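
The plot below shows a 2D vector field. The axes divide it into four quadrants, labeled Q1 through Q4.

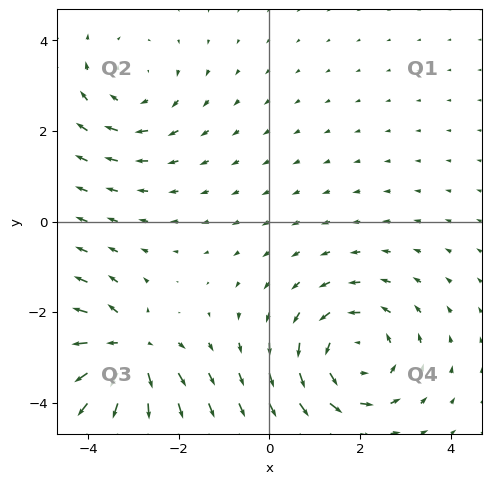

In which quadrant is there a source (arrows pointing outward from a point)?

The source sits at approximately (-3.2, -2.9), which lies in quadrant Q3. The divergence there is about +5, positive as expected for a source.

Q3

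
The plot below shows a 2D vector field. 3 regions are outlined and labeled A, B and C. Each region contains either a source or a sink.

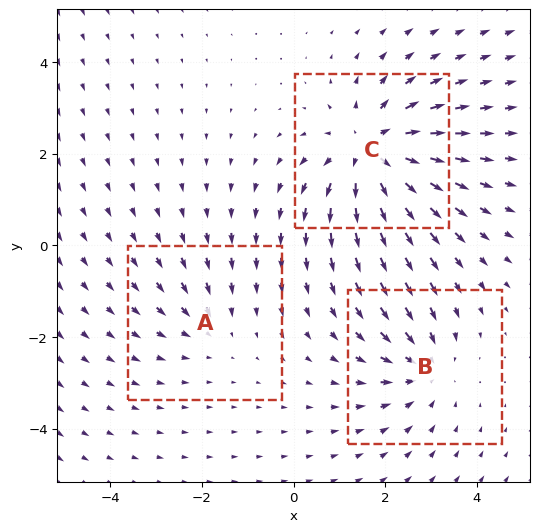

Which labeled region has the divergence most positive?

C

Divergence at each region's feature centre — A: about -2, B: about -3, C: about +4. Region C is most positive.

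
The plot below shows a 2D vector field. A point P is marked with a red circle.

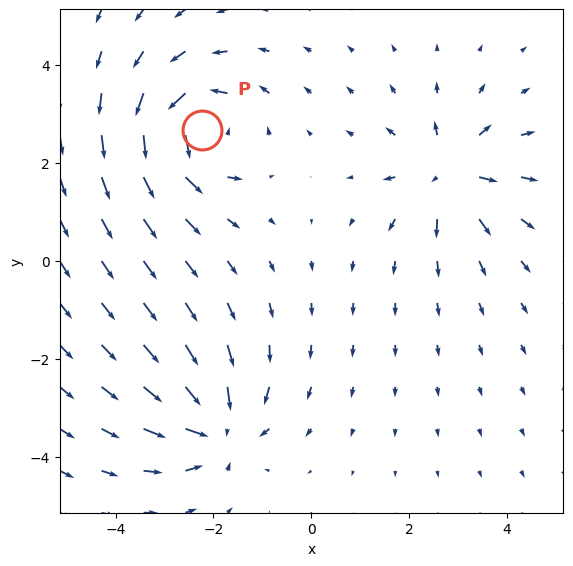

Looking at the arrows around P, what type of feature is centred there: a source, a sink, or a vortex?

At P (-2.2, 2.7) the arrows circulate counterclockwise. Divergence ≈0, curl about +5 — near-zero divergence with nonzero curl is a vortex.

vortex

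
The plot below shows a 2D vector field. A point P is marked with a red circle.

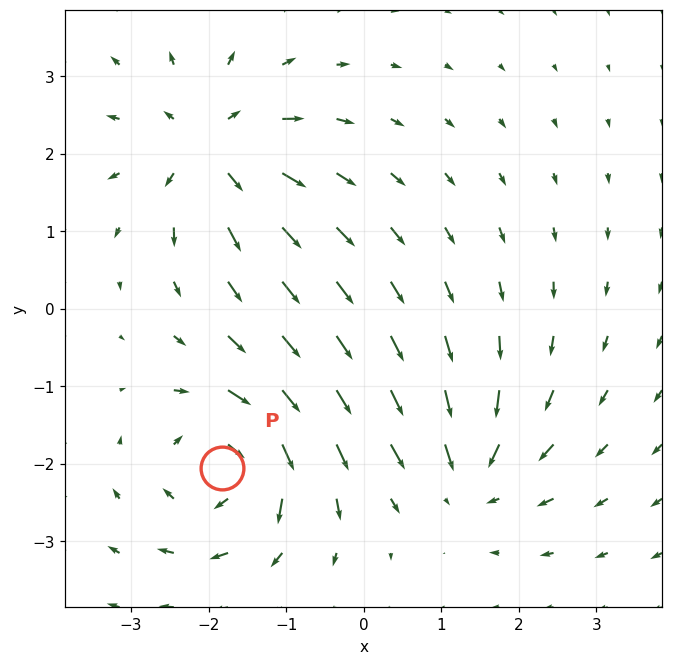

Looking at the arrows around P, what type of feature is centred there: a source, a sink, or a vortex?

vortex

At P (-1.8, -2.1) the arrows circulate clockwise. Divergence ≈0, curl about -6 — near-zero divergence with nonzero curl is a vortex.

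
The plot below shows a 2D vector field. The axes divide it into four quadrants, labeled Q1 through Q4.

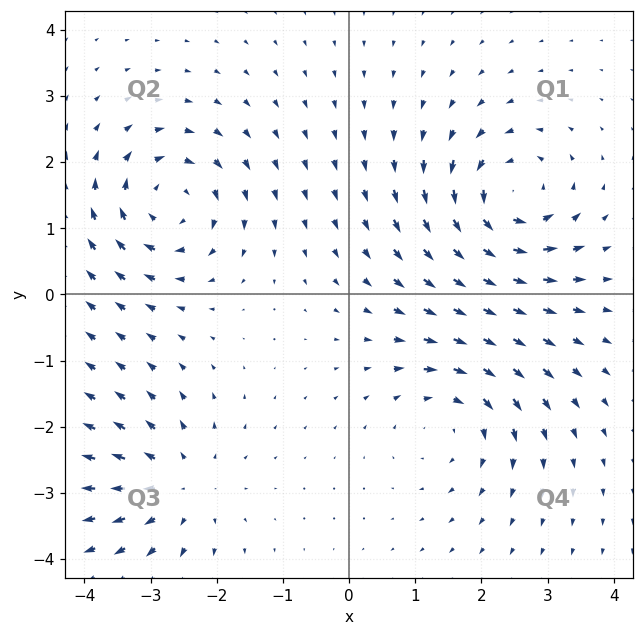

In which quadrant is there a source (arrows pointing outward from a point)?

Q3

The source sits at approximately (-2.6, -2.9), which lies in quadrant Q3. The divergence there is about +4, positive as expected for a source.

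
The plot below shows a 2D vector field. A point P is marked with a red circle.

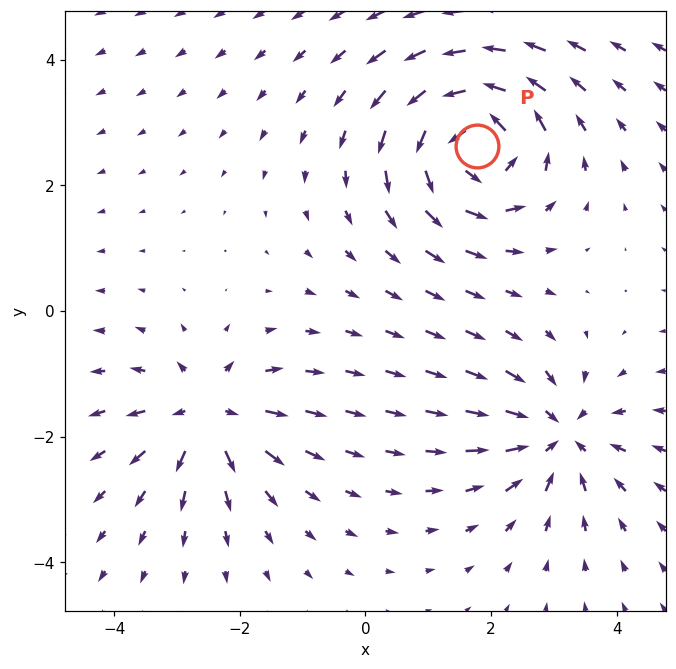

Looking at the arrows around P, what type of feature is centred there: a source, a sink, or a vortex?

vortex

At P (1.8, 2.6) the arrows circulate counterclockwise. Divergence ≈0, curl about +6 — near-zero divergence with nonzero curl is a vortex.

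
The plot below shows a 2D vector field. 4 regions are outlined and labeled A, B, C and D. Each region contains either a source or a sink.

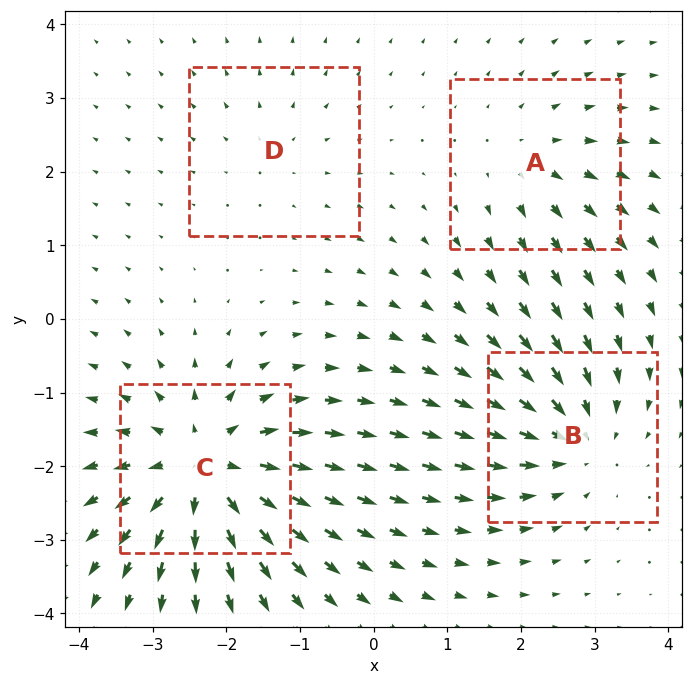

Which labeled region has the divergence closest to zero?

D

Divergence at each region's feature centre — A: about +3, B: about -5, C: about +8, D: about +2. Region D is closest to zero.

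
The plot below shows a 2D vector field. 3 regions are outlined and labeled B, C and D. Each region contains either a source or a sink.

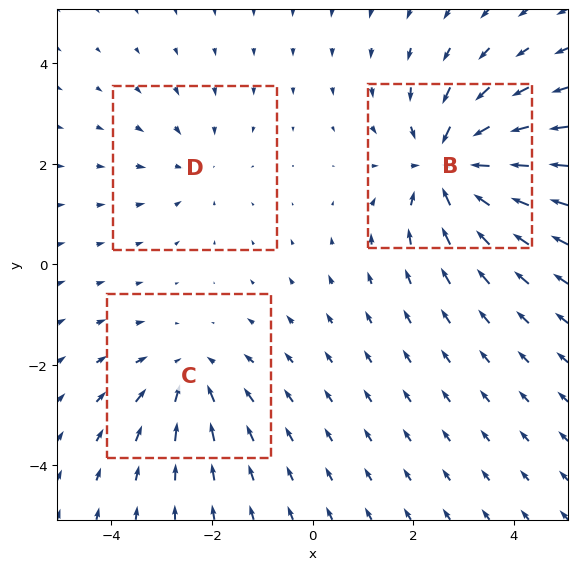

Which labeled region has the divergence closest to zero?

D

Divergence at each region's feature centre — B: about -5, C: about -3, D: about -2. Region D is closest to zero.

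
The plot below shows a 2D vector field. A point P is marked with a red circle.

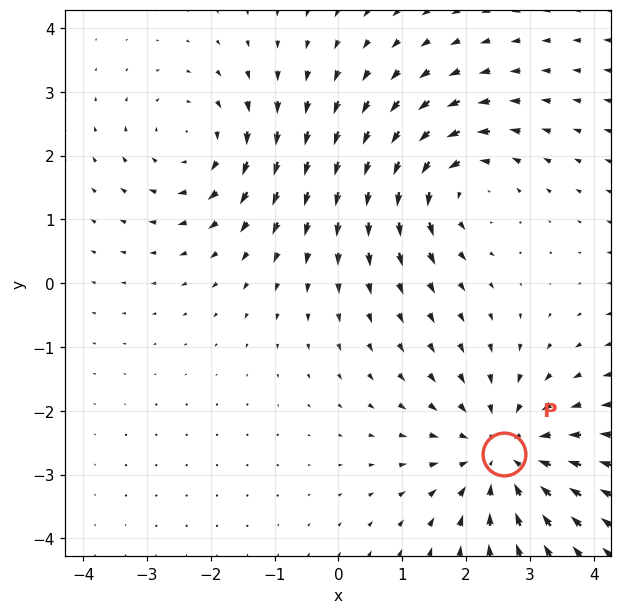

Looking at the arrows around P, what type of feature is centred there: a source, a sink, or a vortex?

sink

At P (2.6, -2.7) the arrows converge inward. Divergence about -4, curl ≈0 — negative divergence with near-zero curl is a sink.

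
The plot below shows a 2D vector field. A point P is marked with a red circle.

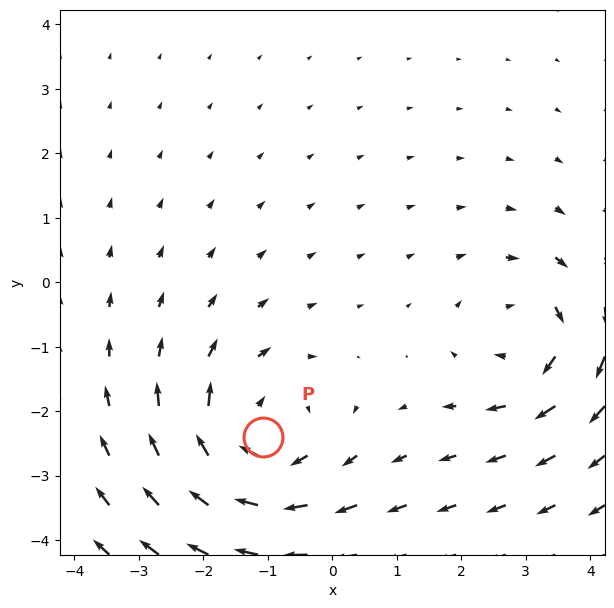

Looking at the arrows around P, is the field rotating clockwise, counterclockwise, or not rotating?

clockwise

Near P at (-1.1, -2.4) the arrows circulate clockwise. The curl (z-component) there is about -4; negative curl means clockwise rotation.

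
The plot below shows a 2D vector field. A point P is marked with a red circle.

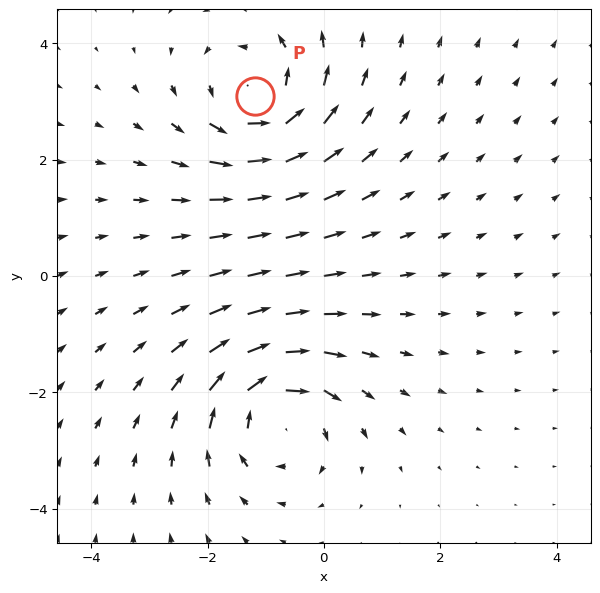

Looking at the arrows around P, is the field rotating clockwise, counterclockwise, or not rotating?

Near P at (-1.2, 3.1) the arrows circulate counterclockwise. The curl (z-component) there is about +4; positive curl means counterclockwise rotation.

counterclockwise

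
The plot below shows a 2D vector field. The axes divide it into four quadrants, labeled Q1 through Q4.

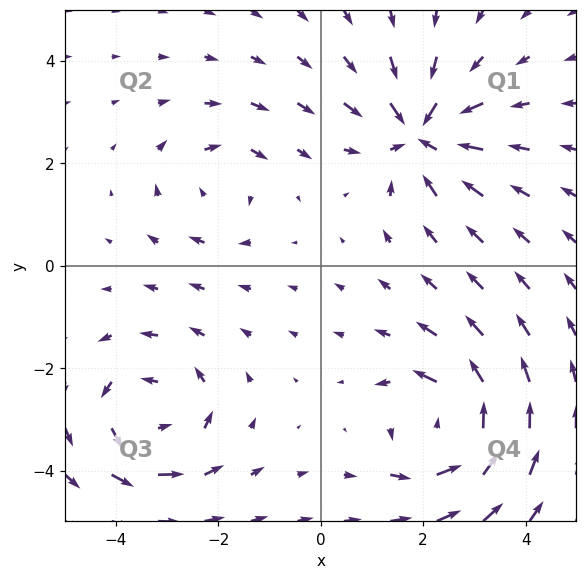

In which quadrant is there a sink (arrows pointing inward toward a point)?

Q1

The sink sits at approximately (1.9, 2.6), which lies in quadrant Q1. The divergence there is about -5, negative as expected for a sink.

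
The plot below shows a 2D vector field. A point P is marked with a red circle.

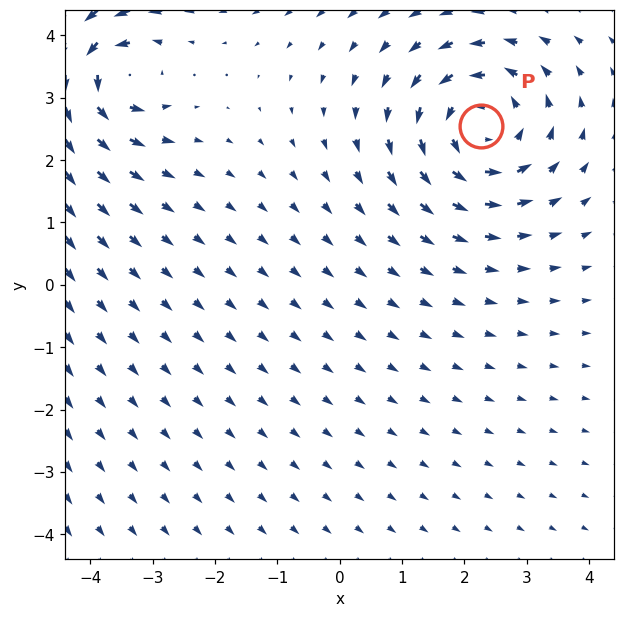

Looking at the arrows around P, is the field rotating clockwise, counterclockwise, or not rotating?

Near P at (2.3, 2.5) the arrows circulate counterclockwise. The curl (z-component) there is about +4; positive curl means counterclockwise rotation.

counterclockwise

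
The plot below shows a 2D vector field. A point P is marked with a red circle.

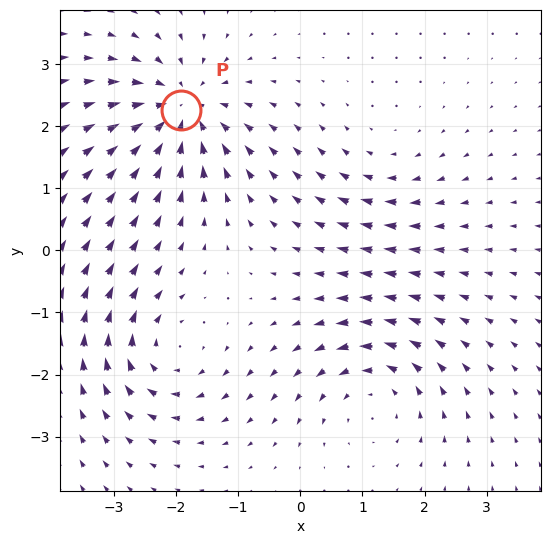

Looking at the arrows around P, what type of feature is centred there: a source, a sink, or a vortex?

sink

At P (-1.9, 2.3) the arrows converge inward. Divergence about -6, curl ≈0 — negative divergence with near-zero curl is a sink.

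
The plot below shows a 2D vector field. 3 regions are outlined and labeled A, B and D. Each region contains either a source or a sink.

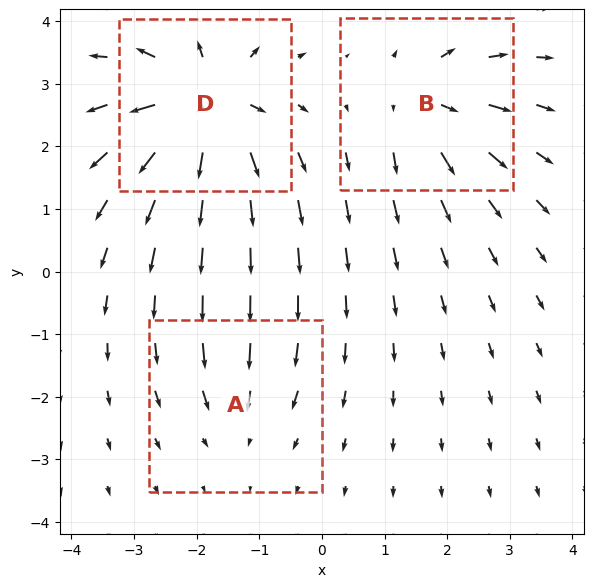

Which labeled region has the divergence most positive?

Divergence at each region's feature centre — A: about -2, B: about +4, D: about +6. Region D is most positive.

D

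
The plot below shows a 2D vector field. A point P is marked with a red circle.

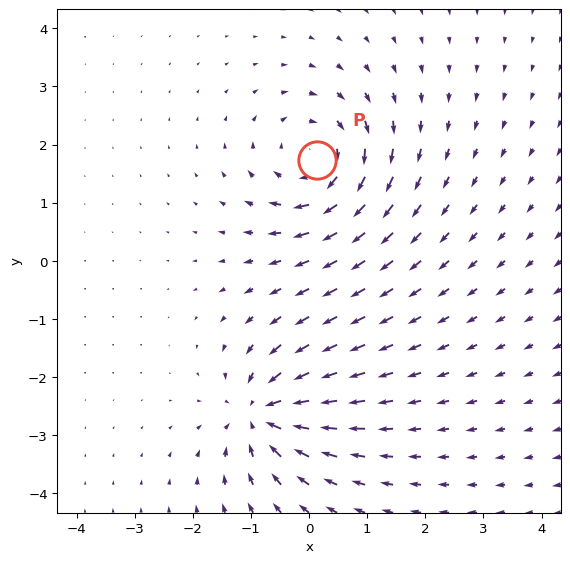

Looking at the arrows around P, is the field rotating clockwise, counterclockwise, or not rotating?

Near P at (0.1, 1.7) the arrows circulate clockwise. The curl (z-component) there is about -5; negative curl means clockwise rotation.

clockwise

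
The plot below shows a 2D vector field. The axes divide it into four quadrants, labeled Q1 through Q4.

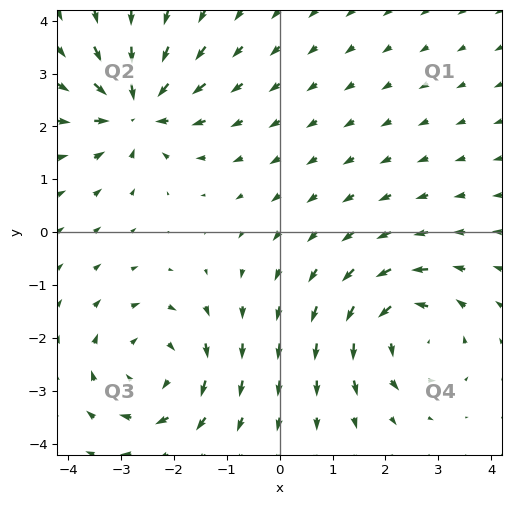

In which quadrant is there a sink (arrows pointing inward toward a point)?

The sink sits at approximately (-2.7, 2.3), which lies in quadrant Q2. The divergence there is about -6, negative as expected for a sink.

Q2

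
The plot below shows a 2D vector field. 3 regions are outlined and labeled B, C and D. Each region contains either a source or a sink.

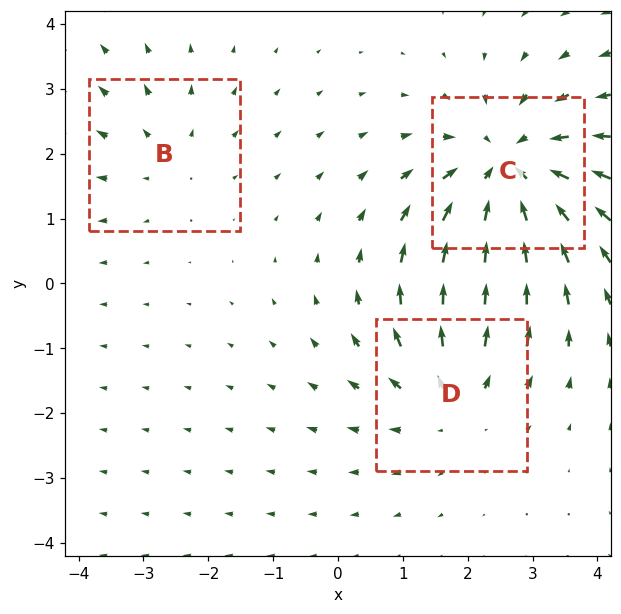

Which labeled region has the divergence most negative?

Divergence at each region's feature centre — B: about +2, C: about -4, D: about +3. Region C is most negative.

C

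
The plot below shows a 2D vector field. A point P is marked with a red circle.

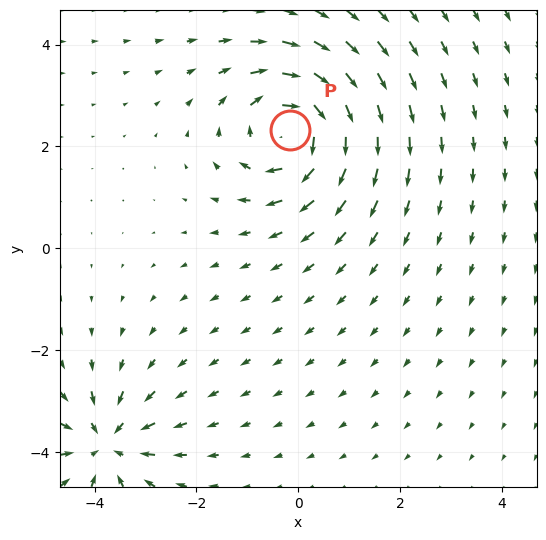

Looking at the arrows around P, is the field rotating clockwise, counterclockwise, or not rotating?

Near P at (-0.2, 2.3) the arrows circulate clockwise. The curl (z-component) there is about -4; negative curl means clockwise rotation.

clockwise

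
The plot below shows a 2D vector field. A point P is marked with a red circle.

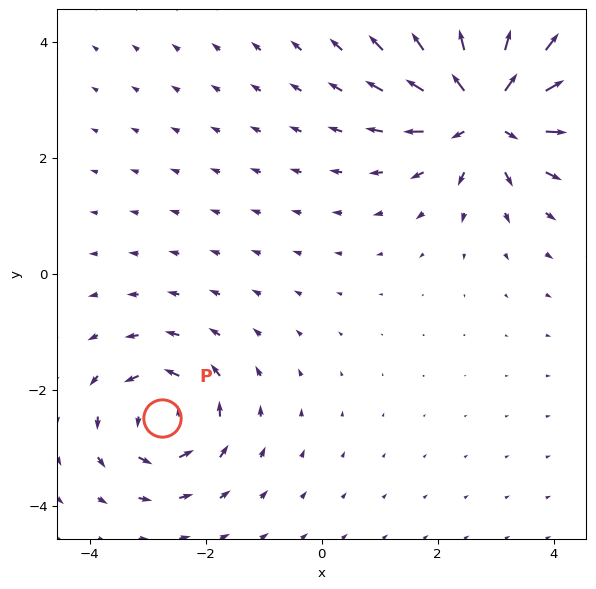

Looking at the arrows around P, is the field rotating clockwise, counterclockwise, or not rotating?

Near P at (-2.8, -2.5) the arrows circulate counterclockwise. The curl (z-component) there is about +4; positive curl means counterclockwise rotation.

counterclockwise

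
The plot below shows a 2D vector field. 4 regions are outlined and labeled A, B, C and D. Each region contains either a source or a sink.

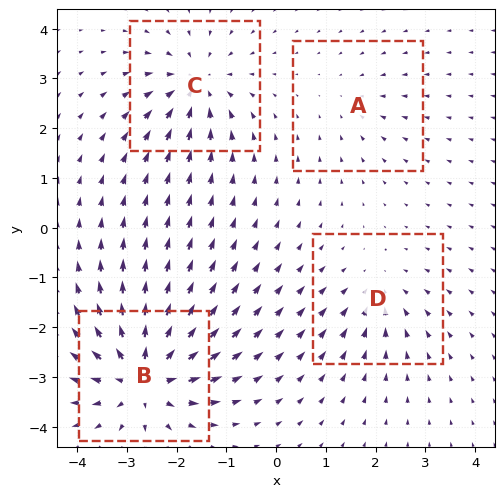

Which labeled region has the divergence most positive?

B

Divergence at each region's feature centre — A: about -2, B: about +9, C: about -6, D: about -4. Region B is most positive.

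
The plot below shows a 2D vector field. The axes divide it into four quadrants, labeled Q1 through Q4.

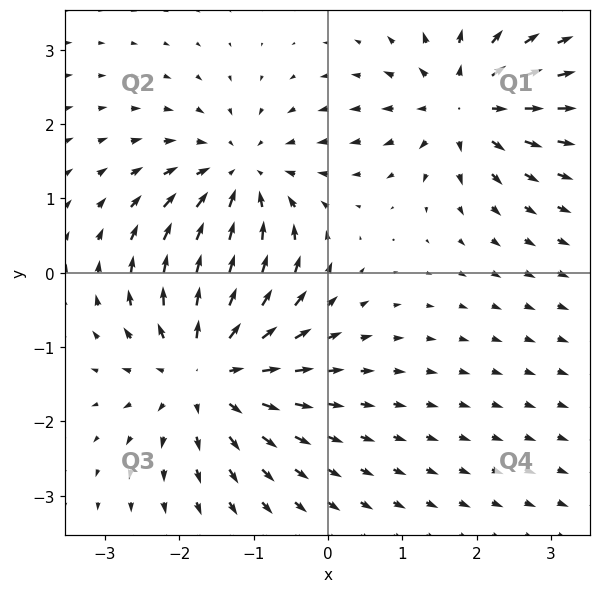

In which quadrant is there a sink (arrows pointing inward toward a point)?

Q2

The sink sits at approximately (-1.2, 1.2), which lies in quadrant Q2. The divergence there is about -3, negative as expected for a sink.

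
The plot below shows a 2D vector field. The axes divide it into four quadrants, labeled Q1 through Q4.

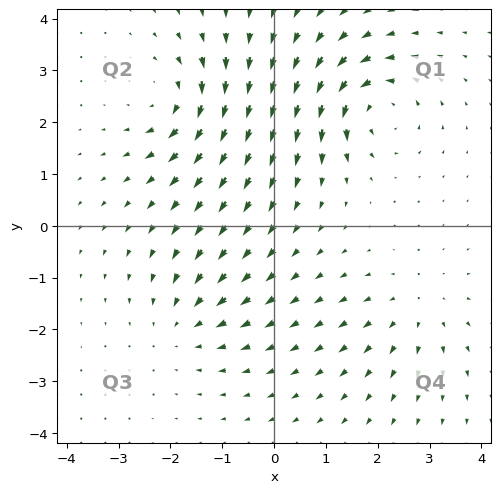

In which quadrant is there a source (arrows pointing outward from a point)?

Q4

The source sits at approximately (2.8, -1.6), which lies in quadrant Q4. The divergence there is about +3, positive as expected for a source.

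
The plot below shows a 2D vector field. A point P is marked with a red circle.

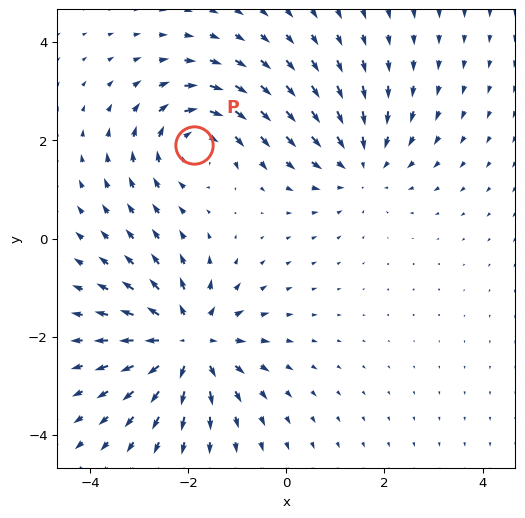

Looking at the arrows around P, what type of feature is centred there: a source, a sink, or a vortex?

At P (-1.9, 1.9) the arrows circulate clockwise. Divergence ≈0, curl about -3 — near-zero divergence with nonzero curl is a vortex.

vortex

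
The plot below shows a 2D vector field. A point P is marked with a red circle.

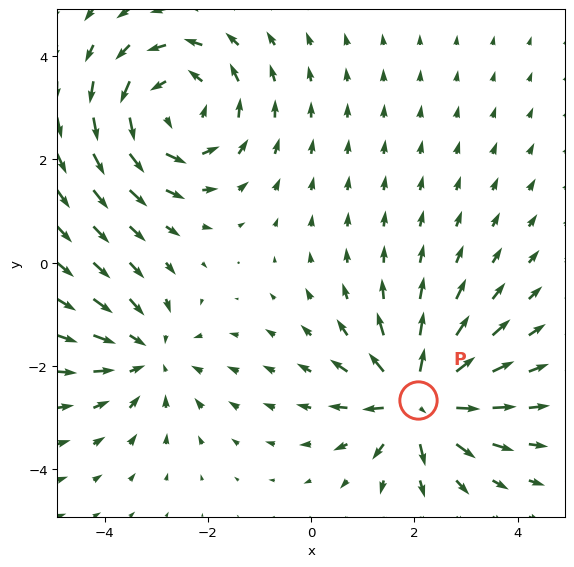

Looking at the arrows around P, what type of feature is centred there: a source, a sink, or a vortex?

At P (2.1, -2.7) the arrows spread outward. Divergence about +6, curl ≈0 — positive divergence with near-zero curl is a source.

source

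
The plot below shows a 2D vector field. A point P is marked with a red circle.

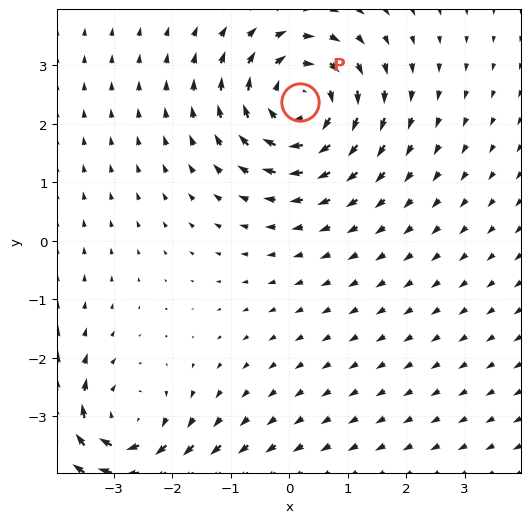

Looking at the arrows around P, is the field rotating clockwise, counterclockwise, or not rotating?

Near P at (0.2, 2.4) the arrows circulate clockwise. The curl (z-component) there is about -5; negative curl means clockwise rotation.

clockwise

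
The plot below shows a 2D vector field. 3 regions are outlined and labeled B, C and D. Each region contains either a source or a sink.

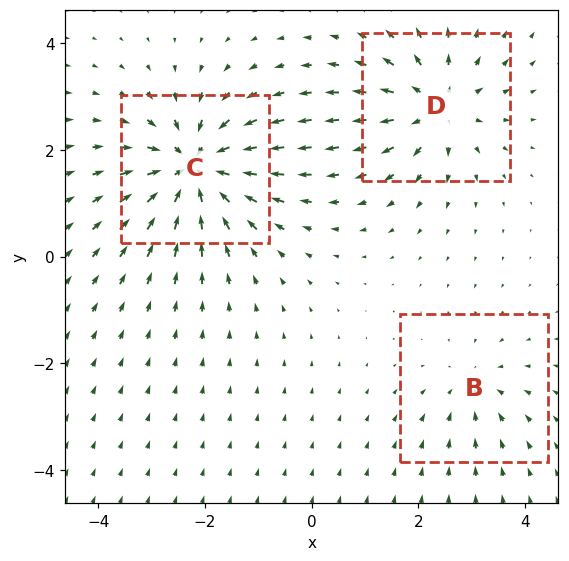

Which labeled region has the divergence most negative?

C

Divergence at each region's feature centre — B: about -2, C: about -5, D: about +4. Region C is most negative.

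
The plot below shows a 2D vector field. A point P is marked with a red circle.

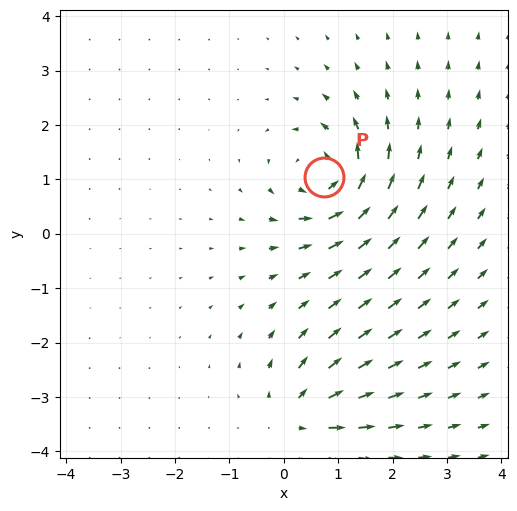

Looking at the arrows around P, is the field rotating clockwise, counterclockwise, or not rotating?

Near P at (0.7, 1.0) the arrows circulate counterclockwise. The curl (z-component) there is about +6; positive curl means counterclockwise rotation.

counterclockwise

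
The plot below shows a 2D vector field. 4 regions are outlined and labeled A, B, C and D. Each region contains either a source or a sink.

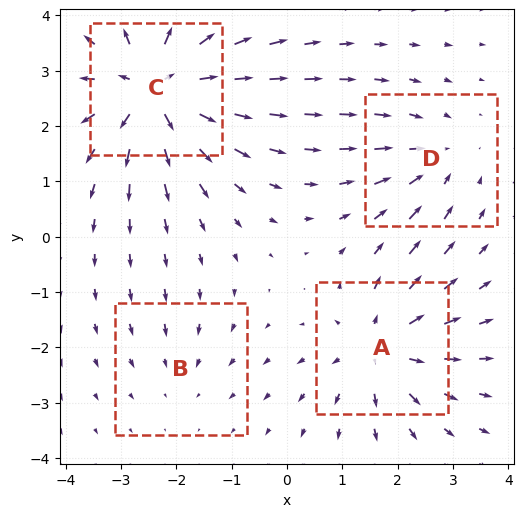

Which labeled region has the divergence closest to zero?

B

Divergence at each region's feature centre — A: about +5, B: about -2, C: about +8, D: about -3. Region B is closest to zero.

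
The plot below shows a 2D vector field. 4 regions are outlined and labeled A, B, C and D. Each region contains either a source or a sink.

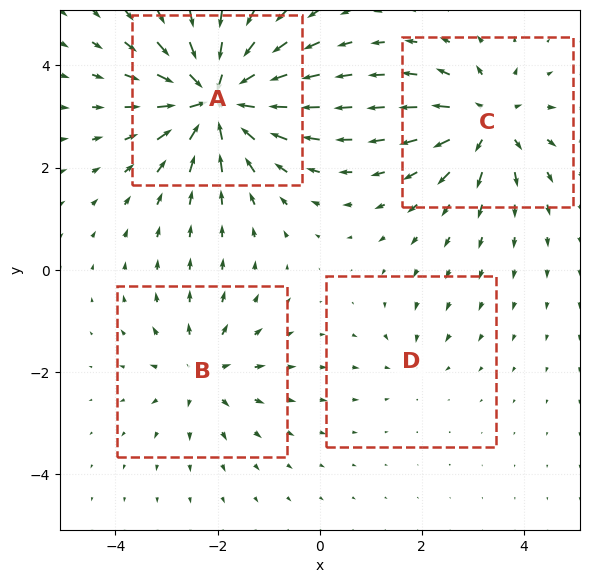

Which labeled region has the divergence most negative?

Divergence at each region's feature centre — A: about -9, B: about +4, C: about +6, D: about -2. Region A is most negative.

A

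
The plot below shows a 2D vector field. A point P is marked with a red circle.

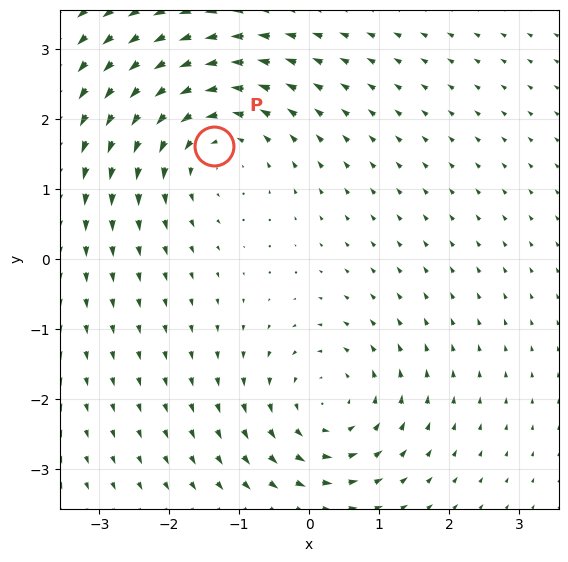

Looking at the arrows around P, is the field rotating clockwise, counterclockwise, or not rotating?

counterclockwise

Near P at (-1.4, 1.6) the arrows circulate counterclockwise. The curl (z-component) there is about +4; positive curl means counterclockwise rotation.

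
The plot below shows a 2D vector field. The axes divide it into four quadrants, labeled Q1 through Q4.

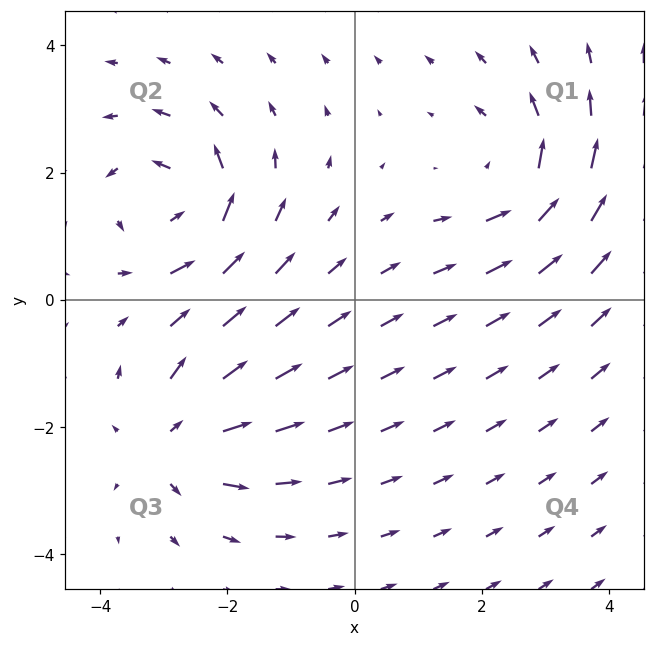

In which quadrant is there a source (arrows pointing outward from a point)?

Q3

The source sits at approximately (-2.9, -2.2), which lies in quadrant Q3. The divergence there is about +3, positive as expected for a source.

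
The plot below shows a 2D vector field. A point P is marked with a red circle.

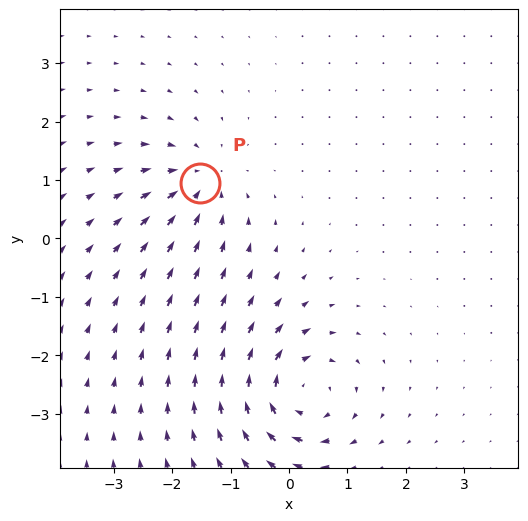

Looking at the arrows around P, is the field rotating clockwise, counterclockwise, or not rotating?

Near P at (-1.5, 1.0) the arrows show no circulation. The curl there is ≈0.

not rotating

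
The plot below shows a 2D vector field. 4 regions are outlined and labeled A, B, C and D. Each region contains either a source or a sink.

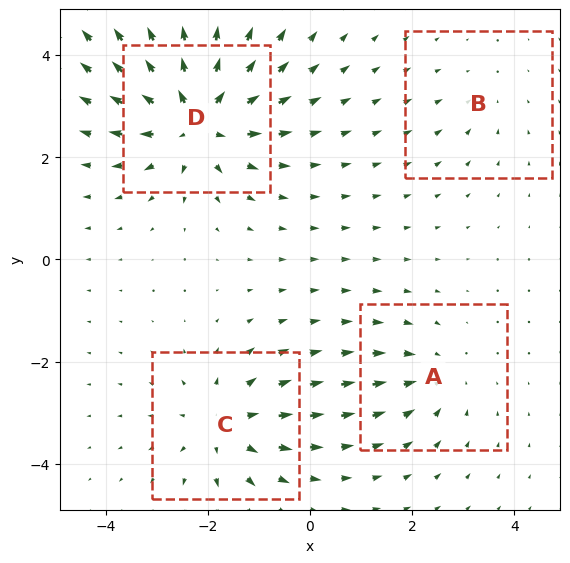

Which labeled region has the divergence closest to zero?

B

Divergence at each region's feature centre — A: about -3, B: about -2, C: about +5, D: about +7. Region B is closest to zero.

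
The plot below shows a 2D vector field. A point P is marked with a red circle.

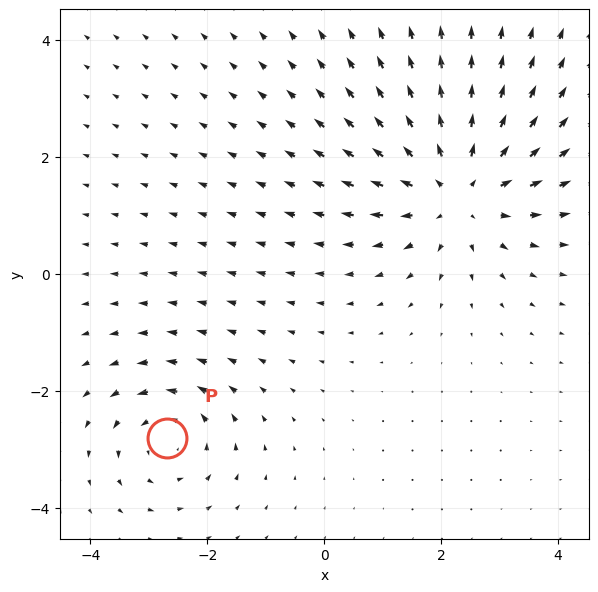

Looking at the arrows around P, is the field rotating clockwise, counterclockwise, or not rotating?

Near P at (-2.7, -2.8) the arrows circulate counterclockwise. The curl (z-component) there is about +3; positive curl means counterclockwise rotation.

counterclockwise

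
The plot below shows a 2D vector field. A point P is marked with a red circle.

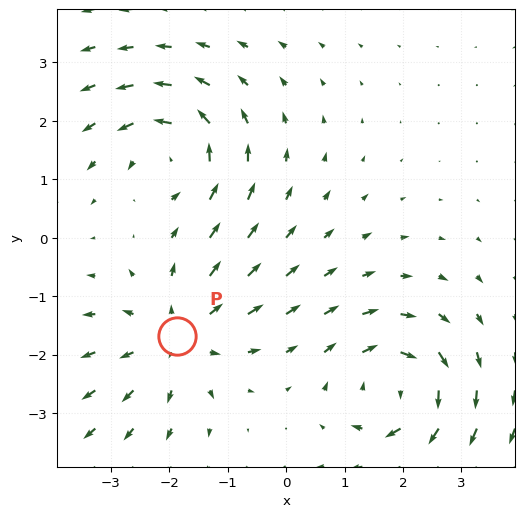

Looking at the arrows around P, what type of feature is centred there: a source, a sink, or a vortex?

At P (-1.9, -1.7) the arrows spread outward. Divergence about +3, curl ≈0 — positive divergence with near-zero curl is a source.

source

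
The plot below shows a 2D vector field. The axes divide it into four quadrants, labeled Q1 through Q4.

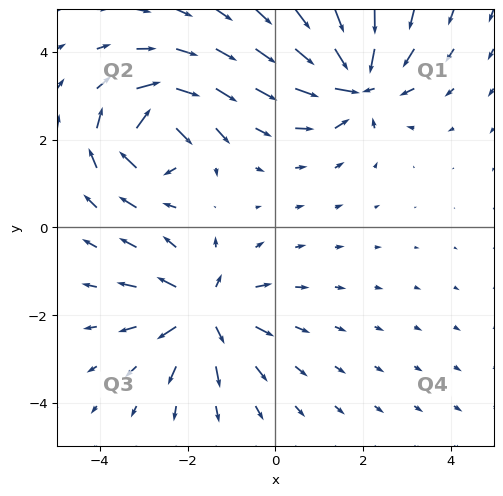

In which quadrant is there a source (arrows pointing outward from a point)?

Q3

The source sits at approximately (-1.6, -1.9), which lies in quadrant Q3. The divergence there is about +5, positive as expected for a source.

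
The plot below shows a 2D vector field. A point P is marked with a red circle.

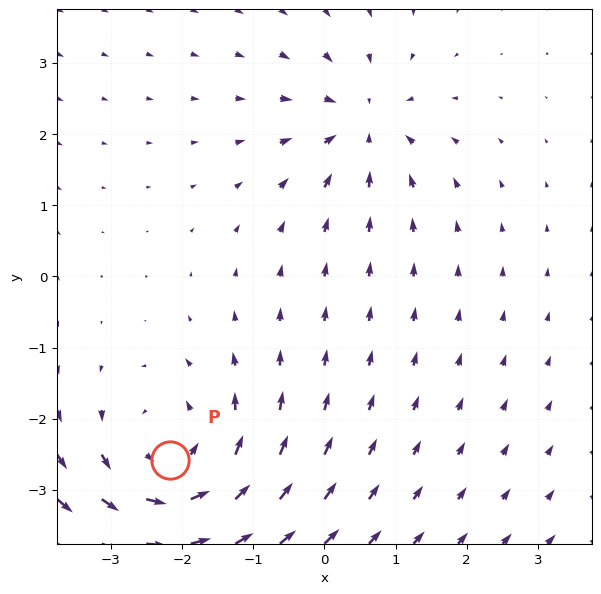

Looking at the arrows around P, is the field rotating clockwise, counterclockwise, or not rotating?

counterclockwise

Near P at (-2.2, -2.6) the arrows circulate counterclockwise. The curl (z-component) there is about +4; positive curl means counterclockwise rotation.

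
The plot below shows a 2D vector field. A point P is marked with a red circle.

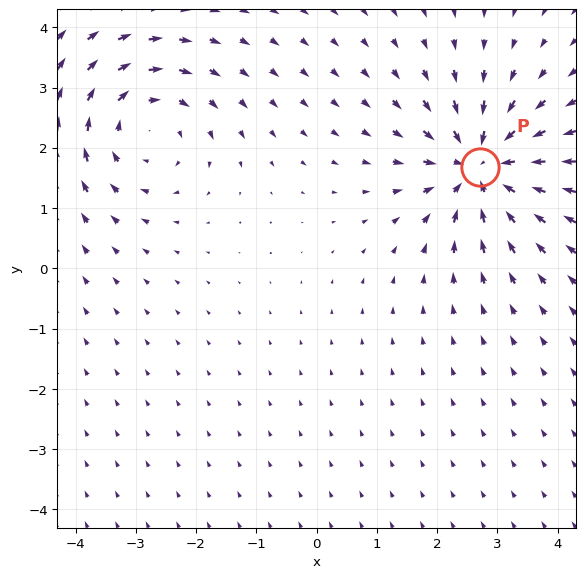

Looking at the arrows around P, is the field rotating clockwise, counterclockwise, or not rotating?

Near P at (2.7, 1.7) the arrows show no circulation. The curl there is ≈0.

not rotating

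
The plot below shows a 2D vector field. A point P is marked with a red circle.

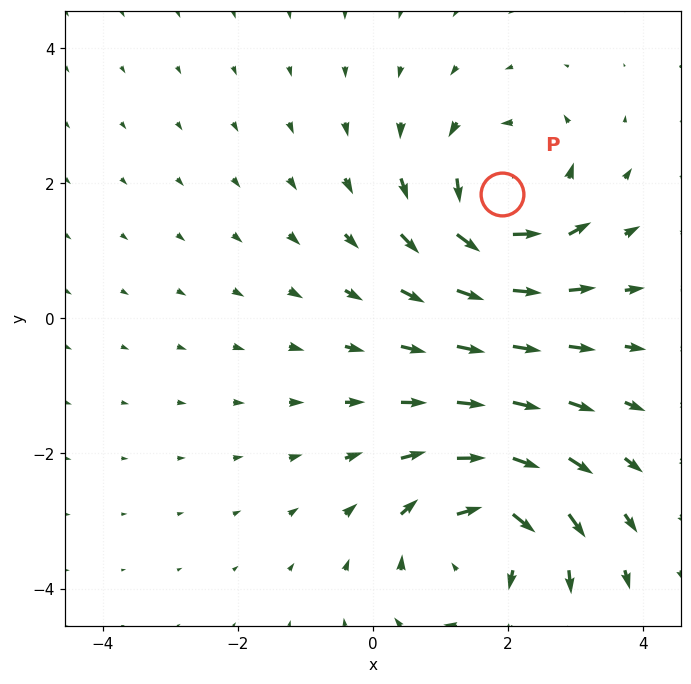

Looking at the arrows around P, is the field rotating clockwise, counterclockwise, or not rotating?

Near P at (1.9, 1.8) the arrows circulate counterclockwise. The curl (z-component) there is about +5; positive curl means counterclockwise rotation.

counterclockwise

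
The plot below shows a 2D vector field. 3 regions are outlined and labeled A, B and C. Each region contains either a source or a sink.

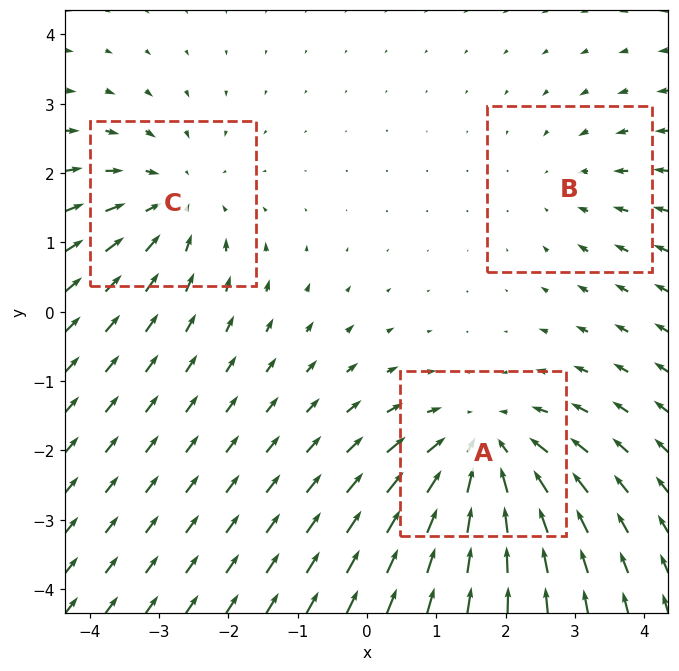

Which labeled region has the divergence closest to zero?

Divergence at each region's feature centre — A: about -4, B: about -2, C: about -3. Region B is closest to zero.

B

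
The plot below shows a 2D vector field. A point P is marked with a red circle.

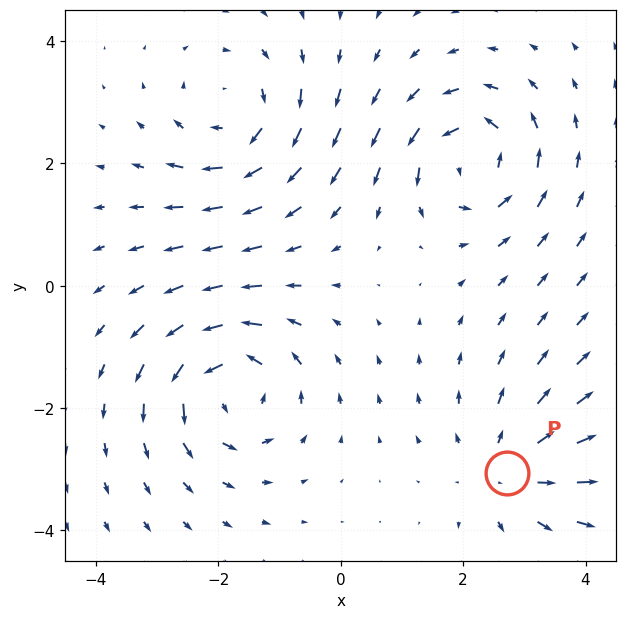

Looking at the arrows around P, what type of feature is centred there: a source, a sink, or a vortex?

At P (2.7, -3.1) the arrows spread outward. Divergence about +4, curl ≈0 — positive divergence with near-zero curl is a source.

source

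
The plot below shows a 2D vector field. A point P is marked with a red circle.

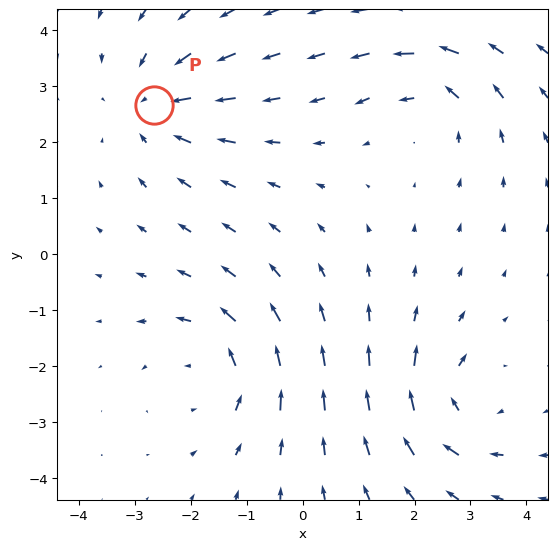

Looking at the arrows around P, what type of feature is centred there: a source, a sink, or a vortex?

sink

At P (-2.7, 2.7) the arrows converge inward. Divergence about -3, curl ≈0 — negative divergence with near-zero curl is a sink.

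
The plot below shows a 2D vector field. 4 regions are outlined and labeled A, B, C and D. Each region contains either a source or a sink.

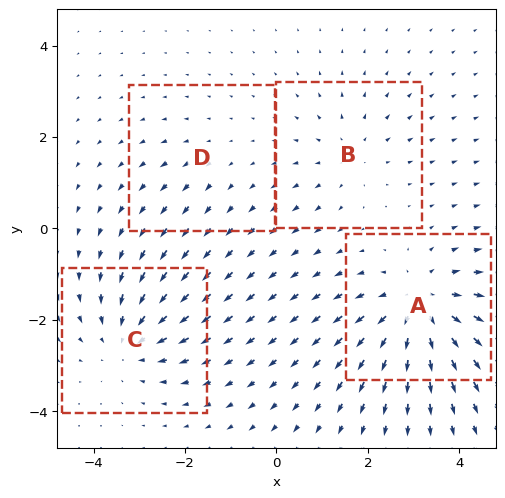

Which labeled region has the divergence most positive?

Divergence at each region's feature centre — A: about +6, B: about +3, C: about -4, D: about +2. Region A is most positive.

A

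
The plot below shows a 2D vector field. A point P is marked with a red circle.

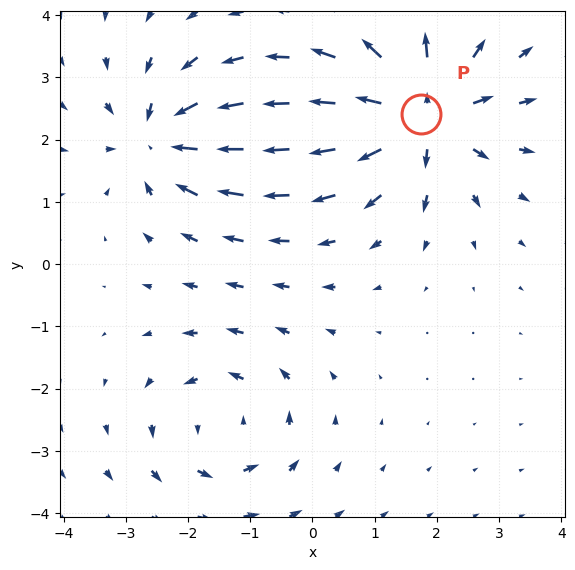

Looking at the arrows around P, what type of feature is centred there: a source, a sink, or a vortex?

At P (1.7, 2.4) the arrows spread outward. Divergence about +6, curl ≈0 — positive divergence with near-zero curl is a source.

source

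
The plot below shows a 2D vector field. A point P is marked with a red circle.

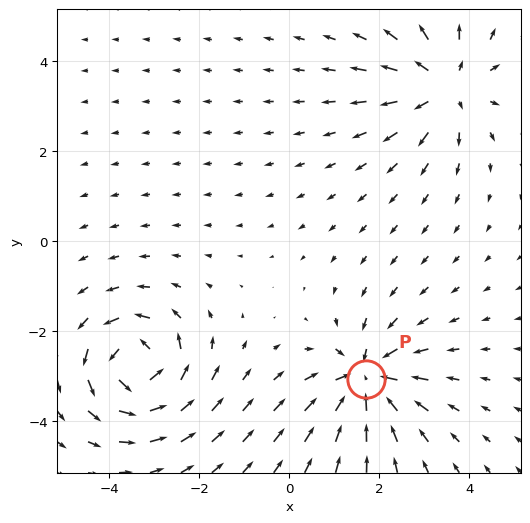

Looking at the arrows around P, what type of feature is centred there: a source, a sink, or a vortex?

At P (1.7, -3.1) the arrows converge inward. Divergence about -6, curl ≈0 — negative divergence with near-zero curl is a sink.

sink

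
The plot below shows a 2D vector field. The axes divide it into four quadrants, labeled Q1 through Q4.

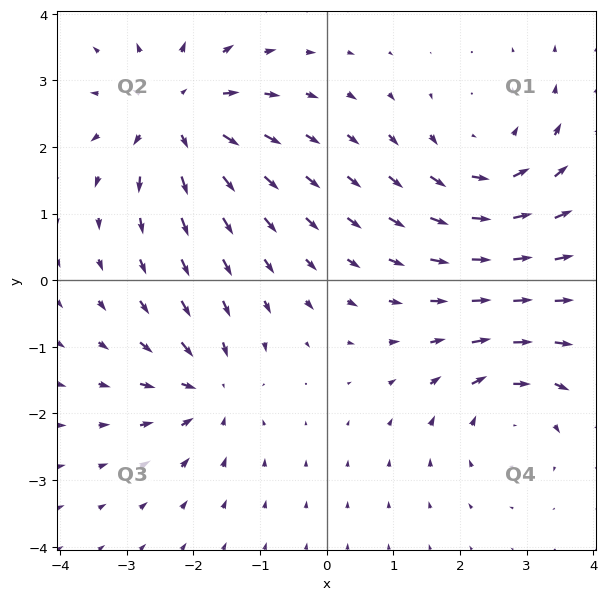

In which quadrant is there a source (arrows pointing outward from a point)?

The source sits at approximately (-2.2, 2.5), which lies in quadrant Q2. The divergence there is about +5, positive as expected for a source.

Q2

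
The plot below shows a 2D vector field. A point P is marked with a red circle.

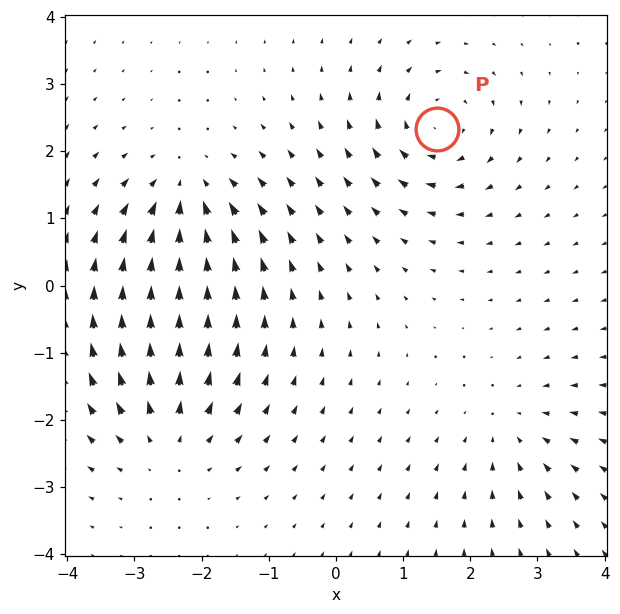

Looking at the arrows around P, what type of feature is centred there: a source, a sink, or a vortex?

vortex

At P (1.5, 2.3) the arrows circulate clockwise. Divergence ≈0, curl about -4 — near-zero divergence with nonzero curl is a vortex.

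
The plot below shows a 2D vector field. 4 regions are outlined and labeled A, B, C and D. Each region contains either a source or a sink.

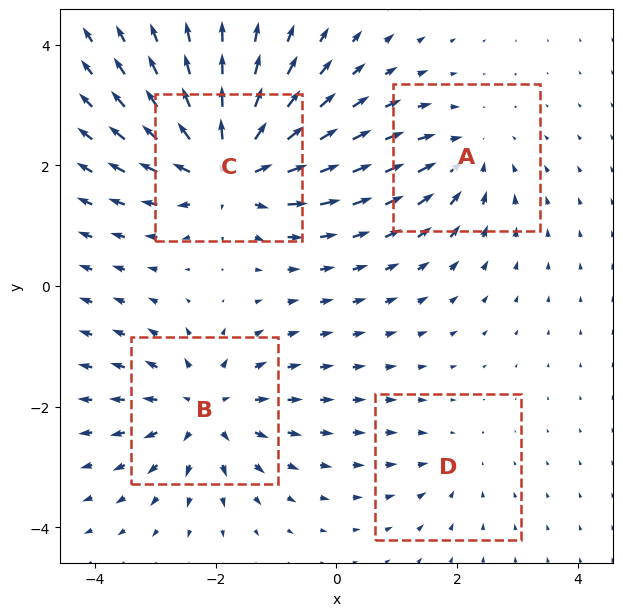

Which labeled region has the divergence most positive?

C

Divergence at each region's feature centre — A: about -4, B: about +5, C: about +7, D: about -2. Region C is most positive.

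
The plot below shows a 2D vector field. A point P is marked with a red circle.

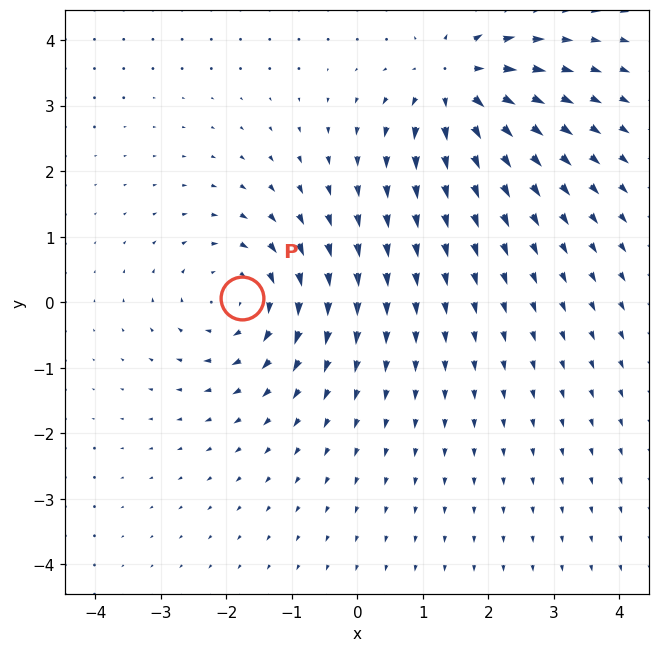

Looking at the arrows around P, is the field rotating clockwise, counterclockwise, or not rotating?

Near P at (-1.8, 0.1) the arrows circulate clockwise. The curl (z-component) there is about -4; negative curl means clockwise rotation.

clockwise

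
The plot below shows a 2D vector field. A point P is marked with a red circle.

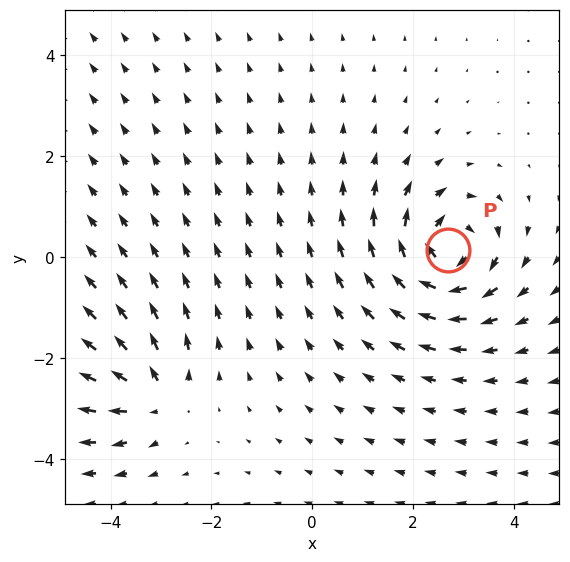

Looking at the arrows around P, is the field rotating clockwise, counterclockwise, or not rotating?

Near P at (2.7, 0.1) the arrows circulate clockwise. The curl (z-component) there is about -6; negative curl means clockwise rotation.

clockwise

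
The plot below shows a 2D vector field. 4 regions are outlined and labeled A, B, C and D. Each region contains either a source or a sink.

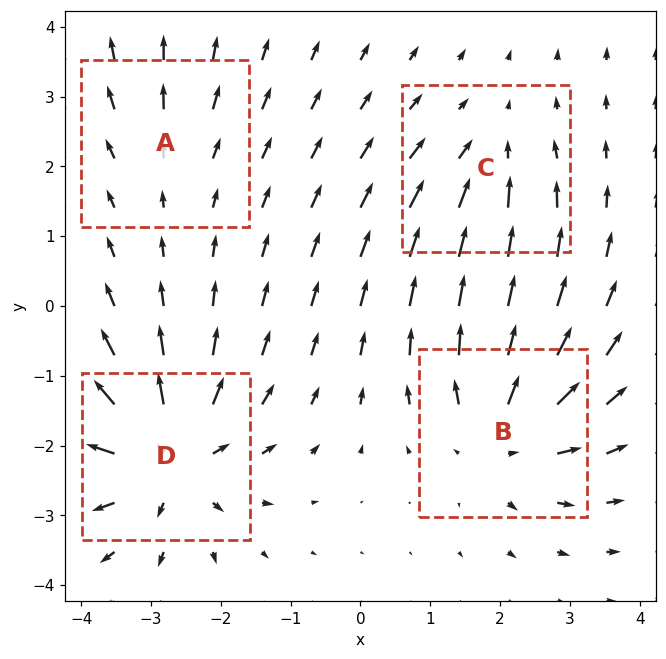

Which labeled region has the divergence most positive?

Divergence at each region's feature centre — A: about +2, B: about +6, C: about -3, D: about +7. Region D is most positive.

D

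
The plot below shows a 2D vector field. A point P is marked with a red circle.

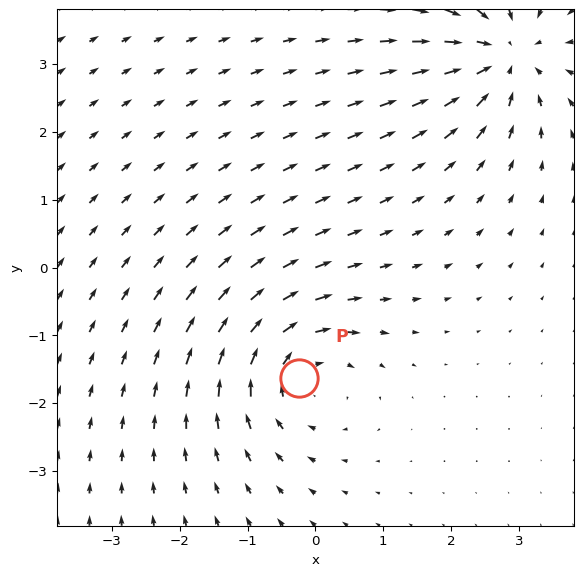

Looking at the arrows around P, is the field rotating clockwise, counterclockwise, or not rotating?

Near P at (-0.2, -1.6) the arrows circulate clockwise. The curl (z-component) there is about -4; negative curl means clockwise rotation.

clockwise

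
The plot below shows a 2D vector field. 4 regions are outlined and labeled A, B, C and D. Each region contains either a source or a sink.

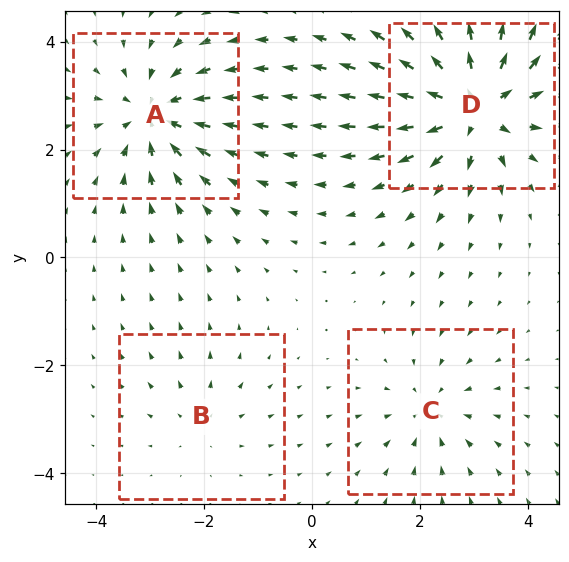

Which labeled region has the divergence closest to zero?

B

Divergence at each region's feature centre — A: about -6, B: about +2, C: about -3, D: about +7. Region B is closest to zero.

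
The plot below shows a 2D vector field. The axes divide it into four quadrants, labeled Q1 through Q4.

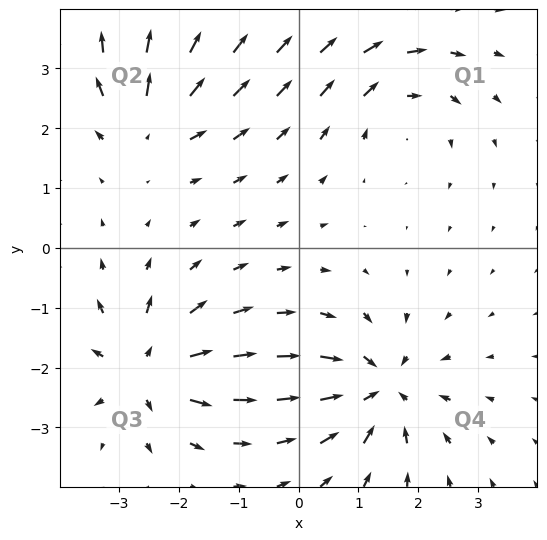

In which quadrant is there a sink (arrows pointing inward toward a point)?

The sink sits at approximately (1.4, -2.4), which lies in quadrant Q4. The divergence there is about -5, negative as expected for a sink.

Q4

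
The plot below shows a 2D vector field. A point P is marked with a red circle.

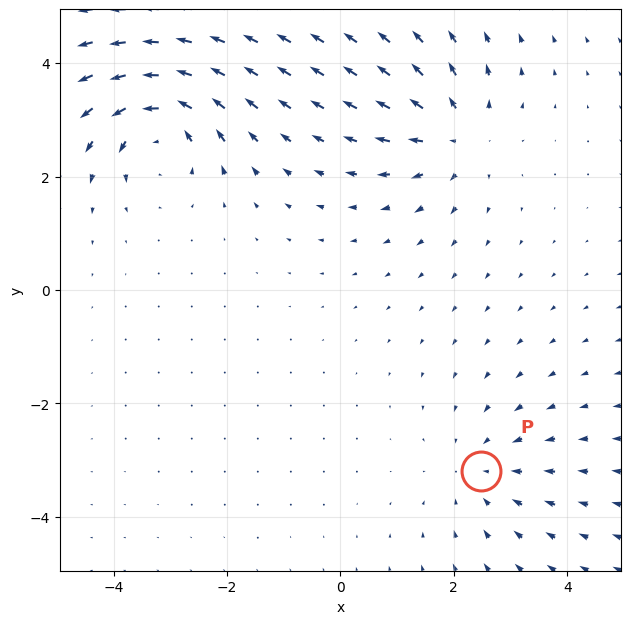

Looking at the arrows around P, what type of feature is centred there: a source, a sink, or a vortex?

sink

At P (2.5, -3.2) the arrows converge inward. Divergence about -2, curl ≈0 — negative divergence with near-zero curl is a sink.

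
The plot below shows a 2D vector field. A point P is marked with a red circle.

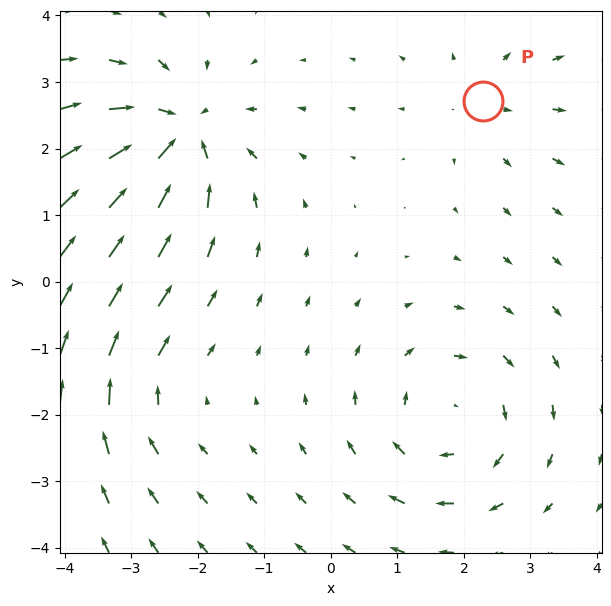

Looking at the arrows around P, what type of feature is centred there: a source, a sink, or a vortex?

source

At P (2.3, 2.7) the arrows spread outward. Divergence about +2, curl ≈0 — positive divergence with near-zero curl is a source.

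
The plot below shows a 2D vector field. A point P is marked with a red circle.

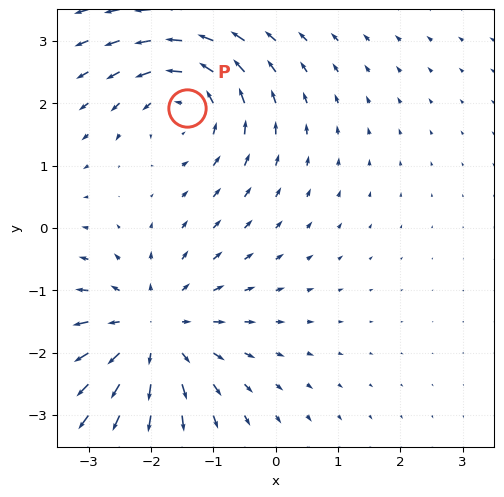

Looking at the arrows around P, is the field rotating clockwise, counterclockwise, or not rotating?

counterclockwise

Near P at (-1.4, 1.9) the arrows circulate counterclockwise. The curl (z-component) there is about +4; positive curl means counterclockwise rotation.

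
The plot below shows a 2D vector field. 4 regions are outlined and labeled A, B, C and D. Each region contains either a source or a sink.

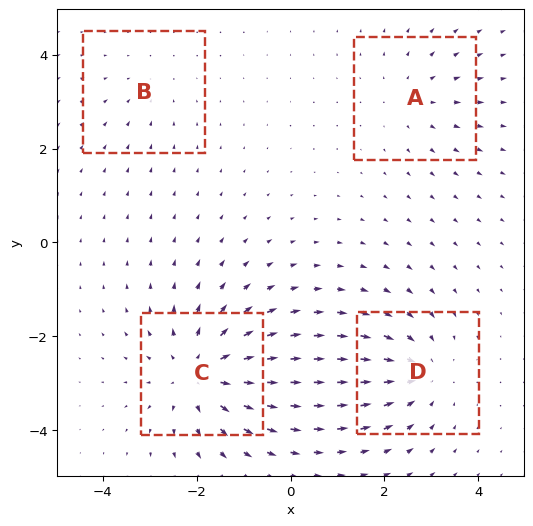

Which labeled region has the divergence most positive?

Divergence at each region's feature centre — A: about +3, B: about -2, C: about +6, D: about -4. Region C is most positive.

C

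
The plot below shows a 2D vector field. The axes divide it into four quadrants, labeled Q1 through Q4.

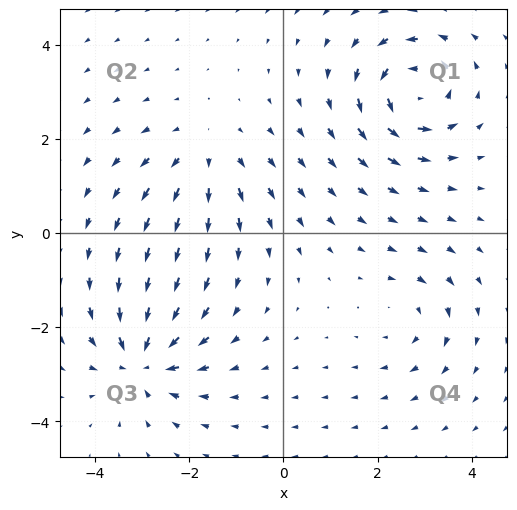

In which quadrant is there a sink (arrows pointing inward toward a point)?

Q3

The sink sits at approximately (-3.0, -2.7), which lies in quadrant Q3. The divergence there is about -5, negative as expected for a sink.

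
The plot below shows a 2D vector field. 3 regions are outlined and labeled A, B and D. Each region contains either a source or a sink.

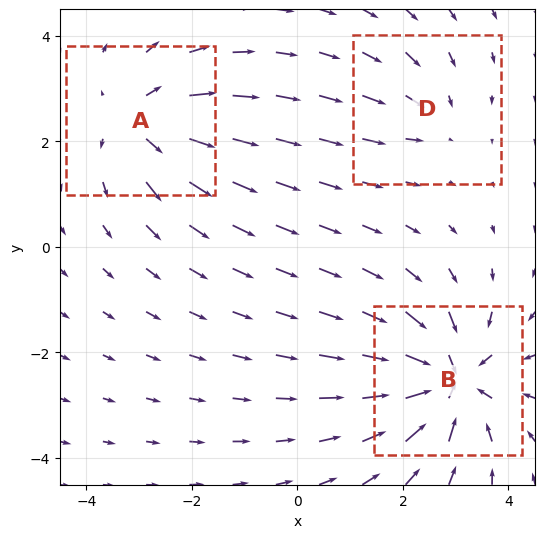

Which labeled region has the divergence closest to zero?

D

Divergence at each region's feature centre — A: about +4, B: about -5, D: about -2. Region D is closest to zero.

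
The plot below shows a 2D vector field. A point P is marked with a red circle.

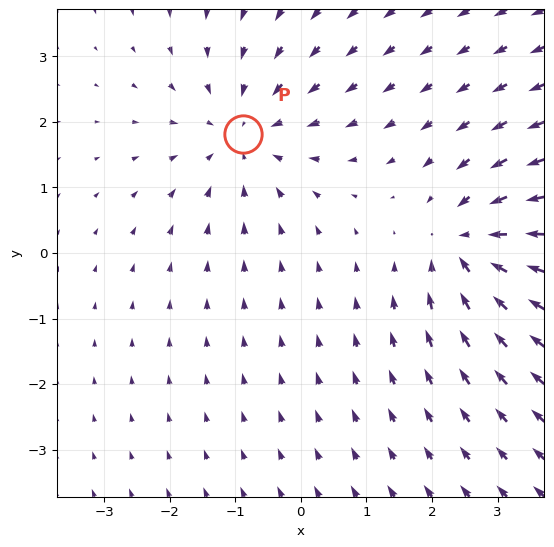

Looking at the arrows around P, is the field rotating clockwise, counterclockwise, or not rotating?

Near P at (-0.9, 1.8) the arrows show no circulation. The curl there is ≈0.

not rotating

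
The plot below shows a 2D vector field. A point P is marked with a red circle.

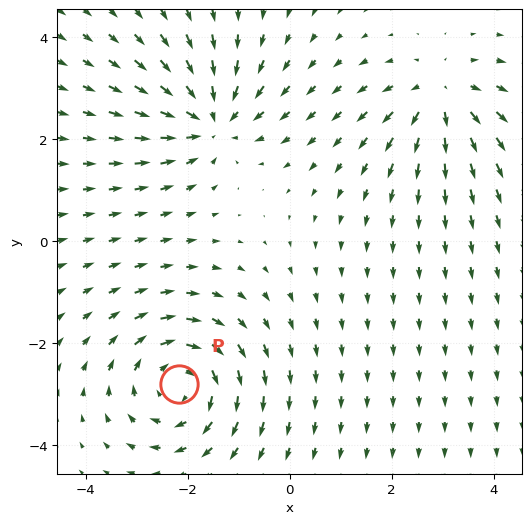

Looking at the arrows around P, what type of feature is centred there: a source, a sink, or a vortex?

At P (-2.2, -2.8) the arrows circulate clockwise. Divergence ≈0, curl about -4 — near-zero divergence with nonzero curl is a vortex.

vortex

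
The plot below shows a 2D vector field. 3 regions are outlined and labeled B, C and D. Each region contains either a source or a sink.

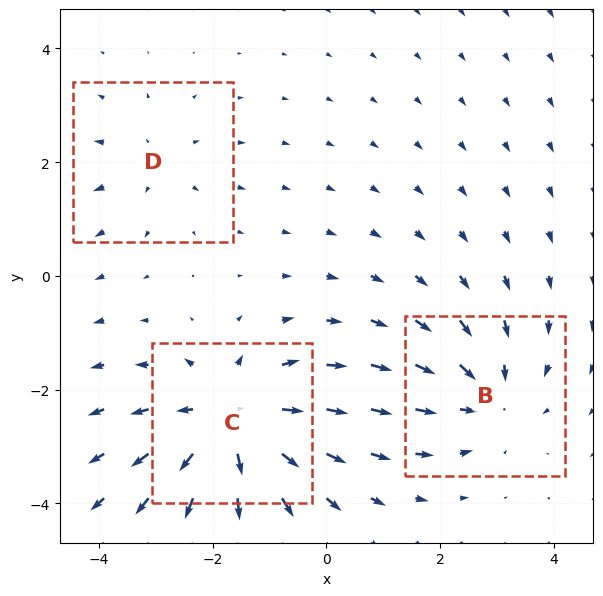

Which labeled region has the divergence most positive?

C

Divergence at each region's feature centre — B: about -3, C: about +5, D: about +2. Region C is most positive.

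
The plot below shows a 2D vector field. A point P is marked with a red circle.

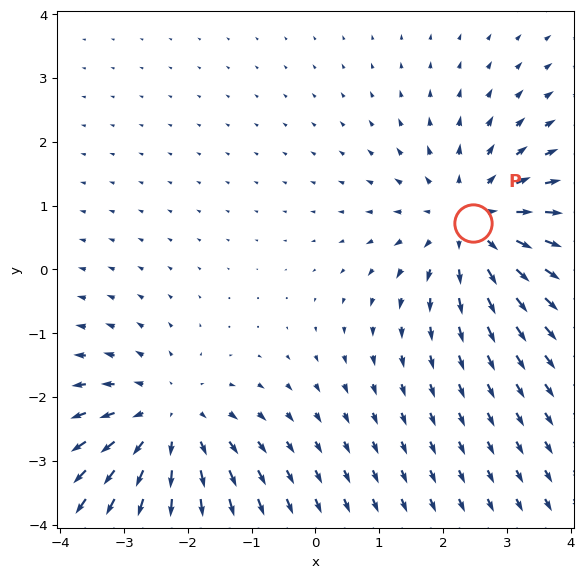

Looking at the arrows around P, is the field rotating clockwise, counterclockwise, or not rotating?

not rotating

Near P at (2.5, 0.7) the arrows show no circulation. The curl there is ≈0.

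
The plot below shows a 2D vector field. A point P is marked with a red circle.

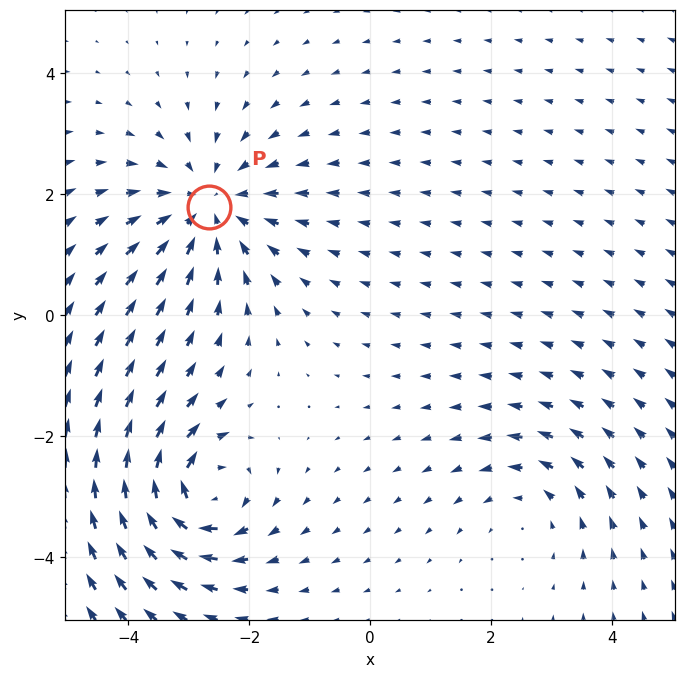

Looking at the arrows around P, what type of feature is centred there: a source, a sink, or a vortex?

sink

At P (-2.7, 1.8) the arrows converge inward. Divergence about -4, curl ≈0 — negative divergence with near-zero curl is a sink.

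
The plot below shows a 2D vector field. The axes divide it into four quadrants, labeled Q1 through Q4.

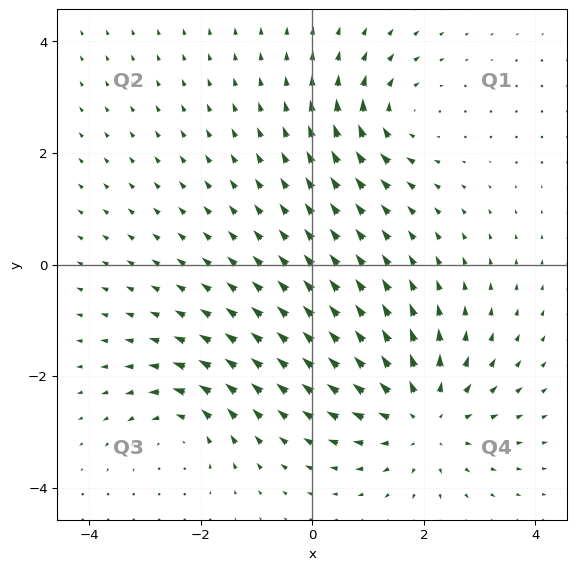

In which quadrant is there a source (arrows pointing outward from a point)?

Q4

The source sits at approximately (2.0, -2.7), which lies in quadrant Q4. The divergence there is about +4, positive as expected for a source.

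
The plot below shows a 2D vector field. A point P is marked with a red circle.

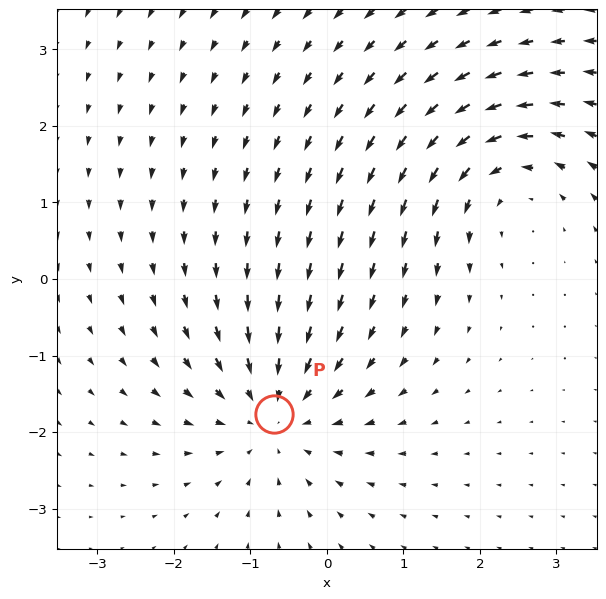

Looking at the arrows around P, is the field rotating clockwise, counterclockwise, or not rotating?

Near P at (-0.7, -1.8) the arrows show no circulation. The curl there is ≈0.

not rotating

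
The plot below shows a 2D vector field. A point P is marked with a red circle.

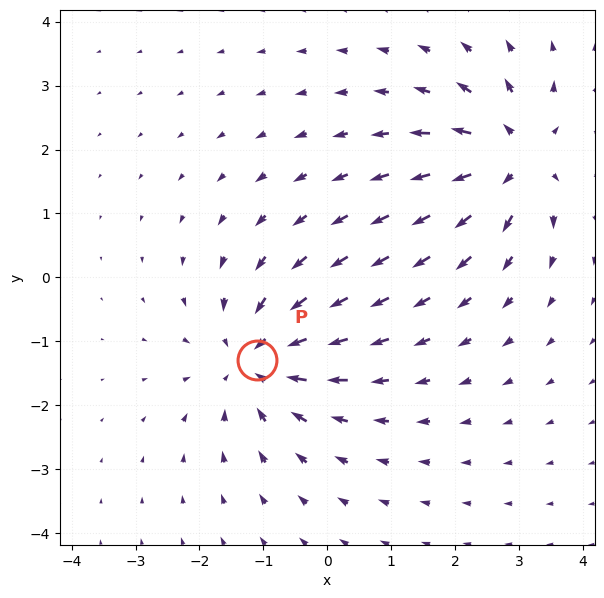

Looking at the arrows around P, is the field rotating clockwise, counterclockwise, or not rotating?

Near P at (-1.1, -1.3) the arrows show no circulation. The curl there is ≈0.

not rotating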